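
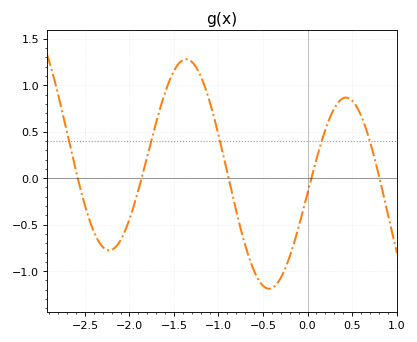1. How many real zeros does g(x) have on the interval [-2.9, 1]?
5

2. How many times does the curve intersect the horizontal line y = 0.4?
5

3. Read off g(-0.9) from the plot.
0.056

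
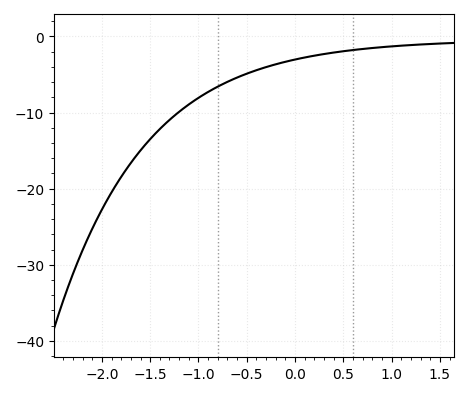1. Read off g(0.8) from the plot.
-1.52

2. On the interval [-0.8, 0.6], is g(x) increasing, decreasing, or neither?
increasing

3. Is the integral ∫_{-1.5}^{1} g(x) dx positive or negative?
negative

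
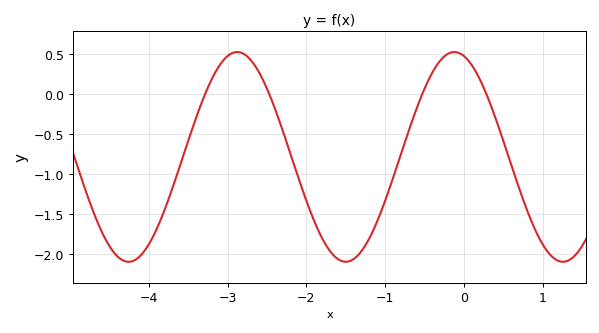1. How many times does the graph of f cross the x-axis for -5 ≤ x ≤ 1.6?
4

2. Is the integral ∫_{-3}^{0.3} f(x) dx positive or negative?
negative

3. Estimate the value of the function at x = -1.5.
-2.1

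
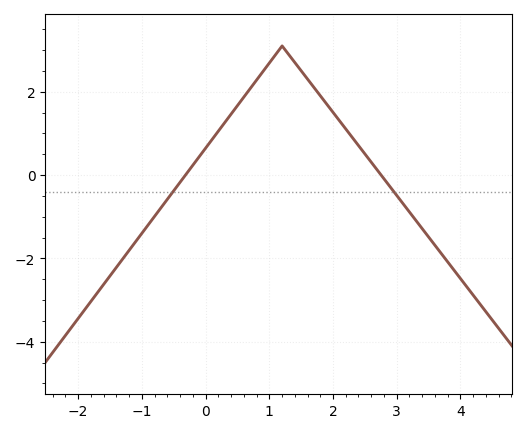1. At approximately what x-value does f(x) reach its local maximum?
1.2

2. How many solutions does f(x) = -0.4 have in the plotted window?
2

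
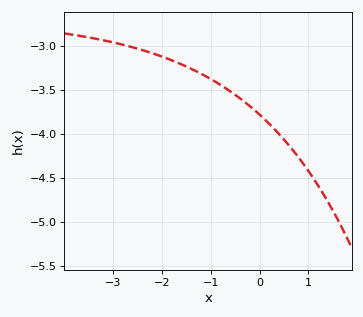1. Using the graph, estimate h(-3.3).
-2.9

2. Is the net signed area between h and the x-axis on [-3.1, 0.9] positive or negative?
negative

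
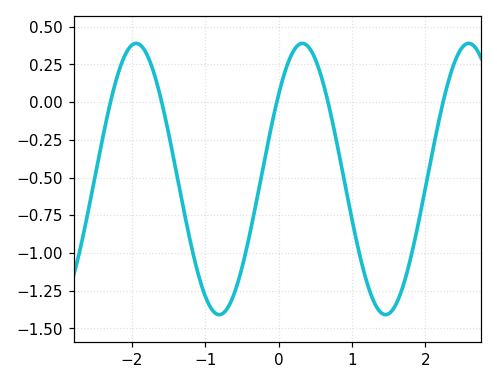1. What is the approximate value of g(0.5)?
0.286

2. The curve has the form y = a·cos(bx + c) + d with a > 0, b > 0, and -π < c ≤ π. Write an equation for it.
y = 0.9cos(2.77x - 0.9) - 0.51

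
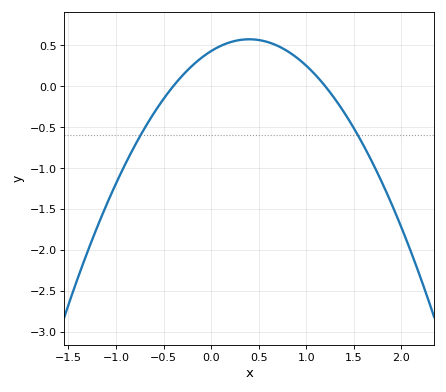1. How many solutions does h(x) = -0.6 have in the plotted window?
2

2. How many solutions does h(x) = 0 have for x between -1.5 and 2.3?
2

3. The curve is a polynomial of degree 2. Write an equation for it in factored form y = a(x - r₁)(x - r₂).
y = -0.9(x + 0.4)(x - 1.2)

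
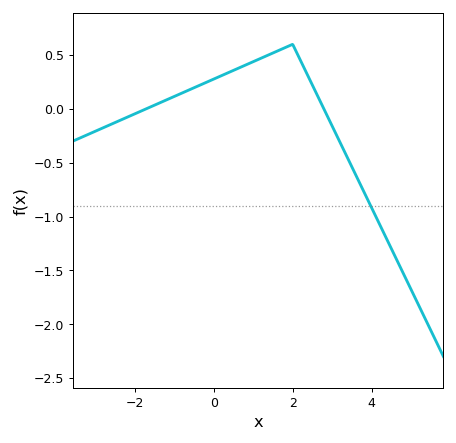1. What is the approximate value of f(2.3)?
0.35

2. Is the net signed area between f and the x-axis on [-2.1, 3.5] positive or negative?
positive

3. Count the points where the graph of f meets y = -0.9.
1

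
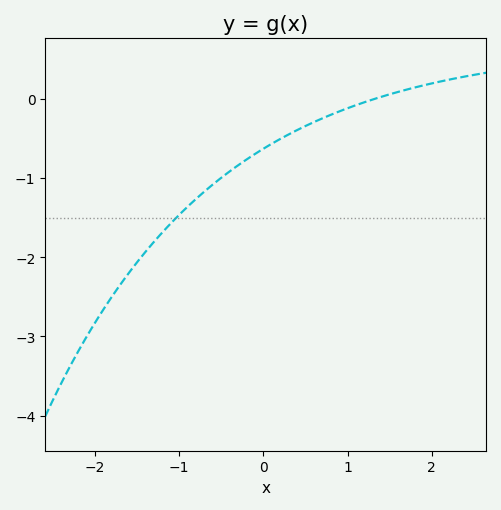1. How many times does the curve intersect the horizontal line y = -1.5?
1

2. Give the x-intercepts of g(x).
1.32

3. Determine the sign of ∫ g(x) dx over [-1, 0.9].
negative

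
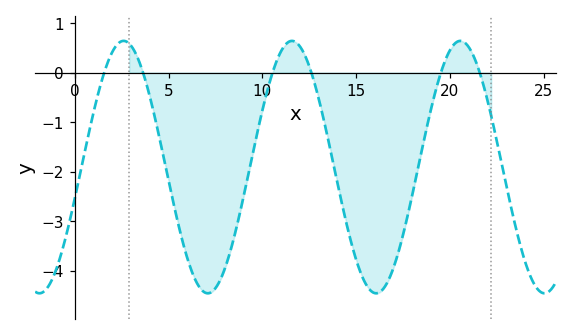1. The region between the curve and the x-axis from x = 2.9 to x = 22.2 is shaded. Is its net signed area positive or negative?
negative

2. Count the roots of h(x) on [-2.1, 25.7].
6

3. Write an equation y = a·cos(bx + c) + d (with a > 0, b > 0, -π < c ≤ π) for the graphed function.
y = 2.55cos(0.7x - 1.82) - 1.91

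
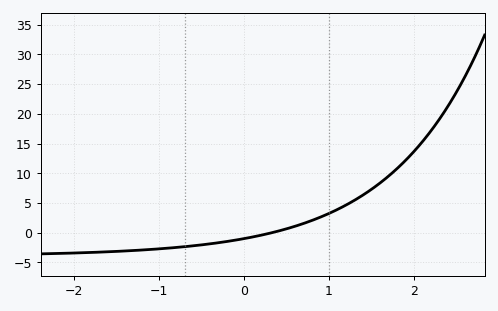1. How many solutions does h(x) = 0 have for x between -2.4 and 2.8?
1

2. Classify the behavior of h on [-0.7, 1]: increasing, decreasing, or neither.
increasing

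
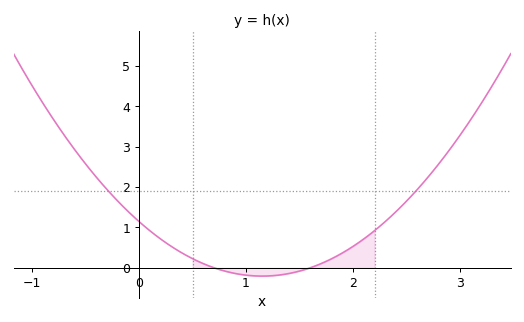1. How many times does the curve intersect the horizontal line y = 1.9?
2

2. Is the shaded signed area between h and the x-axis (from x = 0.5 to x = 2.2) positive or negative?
positive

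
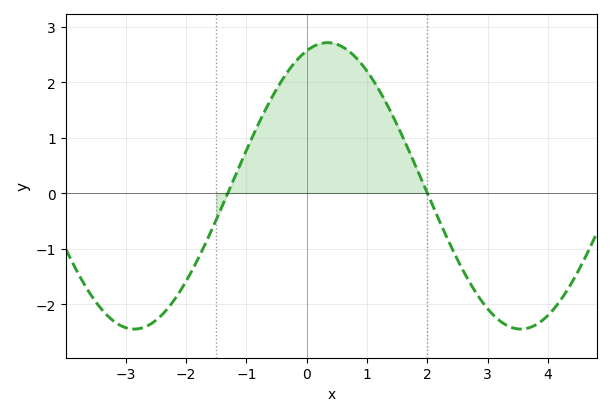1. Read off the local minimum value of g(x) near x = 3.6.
-2.4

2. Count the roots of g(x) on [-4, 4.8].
2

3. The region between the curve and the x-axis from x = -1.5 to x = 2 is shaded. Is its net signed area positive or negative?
positive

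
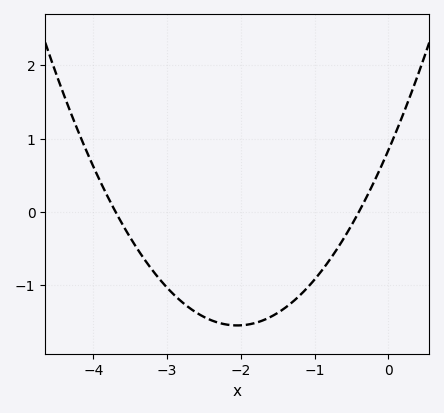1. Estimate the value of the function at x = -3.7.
0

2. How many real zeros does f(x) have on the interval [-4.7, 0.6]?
2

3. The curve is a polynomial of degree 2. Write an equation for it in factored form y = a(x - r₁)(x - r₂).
y = 0.57(x + 3.7)(x + 0.4)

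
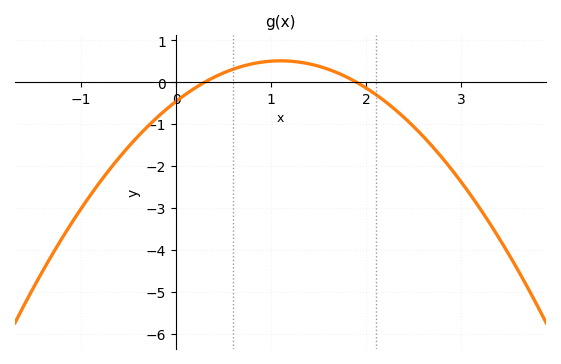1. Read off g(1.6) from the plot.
0.312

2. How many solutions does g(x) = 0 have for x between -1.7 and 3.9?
2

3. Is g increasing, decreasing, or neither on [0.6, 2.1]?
neither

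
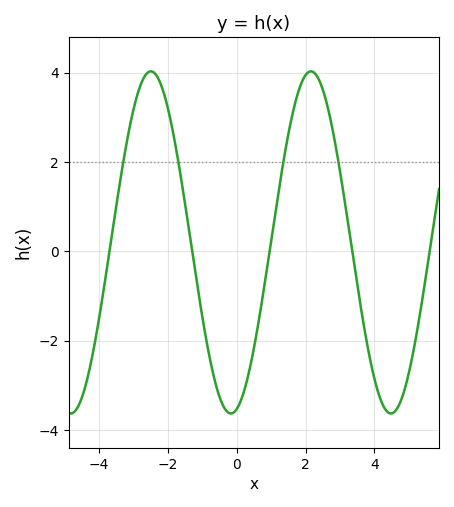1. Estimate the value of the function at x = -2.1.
3.4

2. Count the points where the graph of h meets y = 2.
4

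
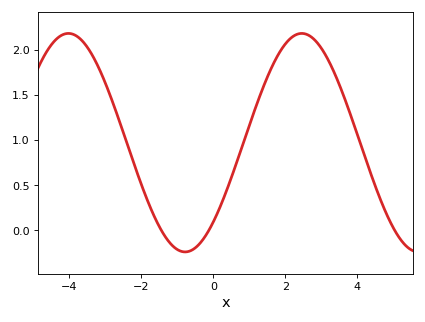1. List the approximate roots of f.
-1.4, -0.2, 5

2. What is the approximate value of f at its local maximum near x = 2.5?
2.2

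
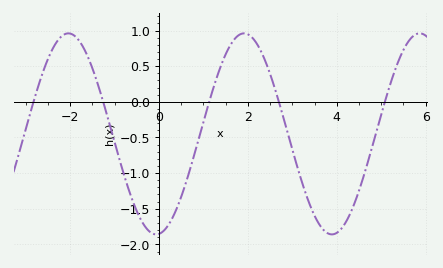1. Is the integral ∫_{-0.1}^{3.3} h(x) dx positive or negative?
negative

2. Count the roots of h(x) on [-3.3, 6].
5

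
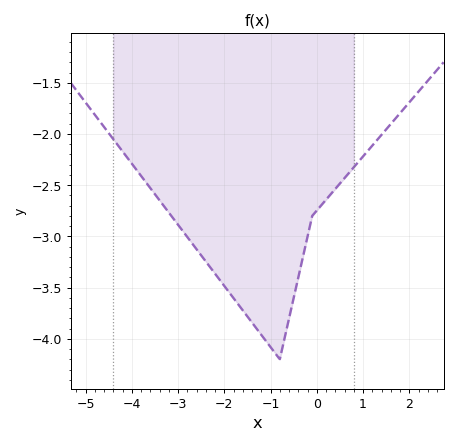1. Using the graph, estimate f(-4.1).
-2.23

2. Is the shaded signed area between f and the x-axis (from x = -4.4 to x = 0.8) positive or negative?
negative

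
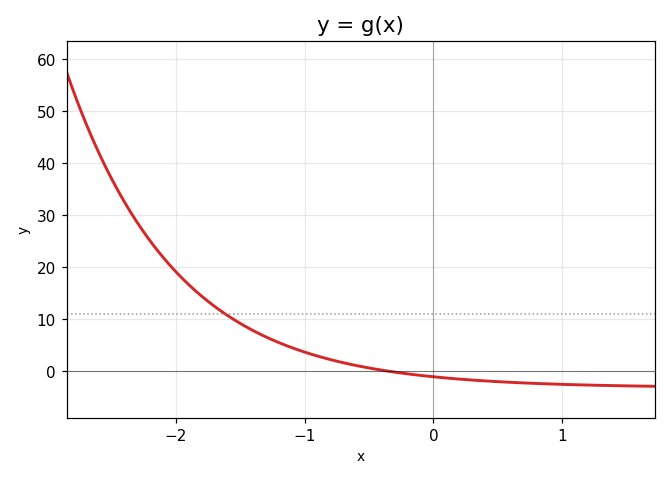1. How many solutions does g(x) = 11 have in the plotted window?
1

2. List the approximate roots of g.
-0.358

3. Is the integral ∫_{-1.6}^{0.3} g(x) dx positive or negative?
positive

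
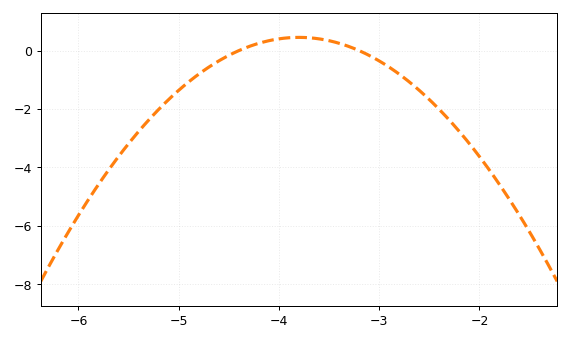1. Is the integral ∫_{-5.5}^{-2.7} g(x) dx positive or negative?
negative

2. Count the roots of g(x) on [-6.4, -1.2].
2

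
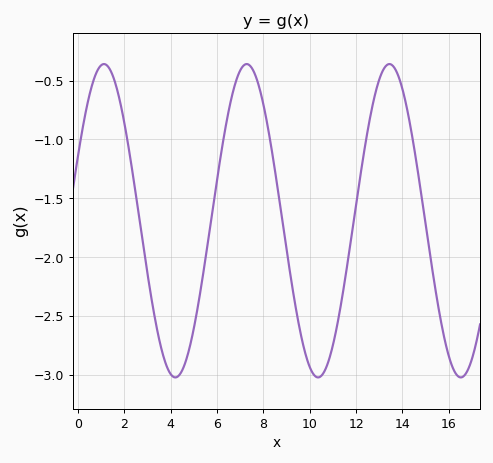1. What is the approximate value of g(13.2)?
-0.399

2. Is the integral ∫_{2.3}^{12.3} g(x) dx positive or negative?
negative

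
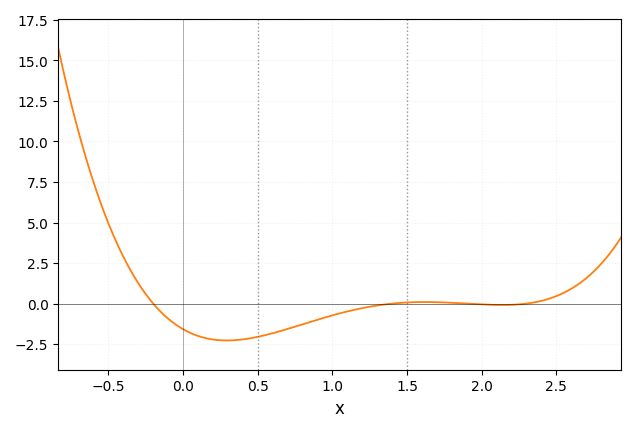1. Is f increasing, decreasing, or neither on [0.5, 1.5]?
increasing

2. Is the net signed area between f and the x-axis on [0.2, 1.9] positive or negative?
negative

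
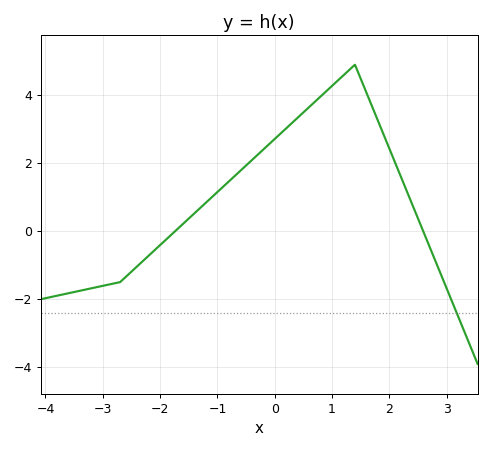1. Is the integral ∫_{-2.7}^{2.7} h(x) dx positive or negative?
positive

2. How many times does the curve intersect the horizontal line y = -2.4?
1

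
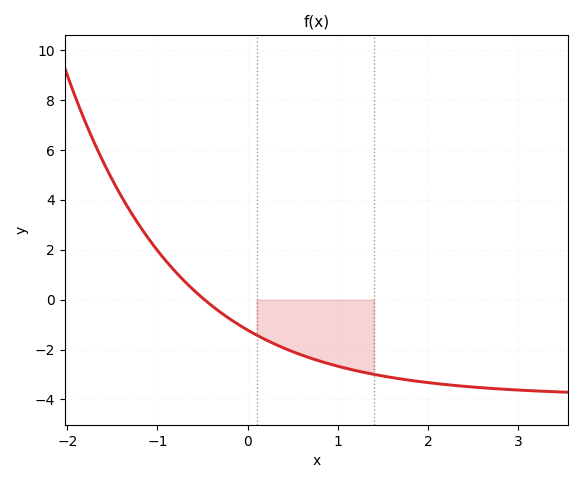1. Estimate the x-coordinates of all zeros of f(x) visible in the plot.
-0.479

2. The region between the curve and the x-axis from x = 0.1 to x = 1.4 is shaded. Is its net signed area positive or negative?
negative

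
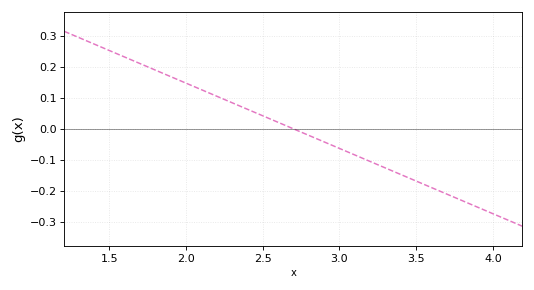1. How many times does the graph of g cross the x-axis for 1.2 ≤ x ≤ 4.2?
1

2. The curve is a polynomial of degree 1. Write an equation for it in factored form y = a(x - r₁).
y = -0.21(x - 2.7)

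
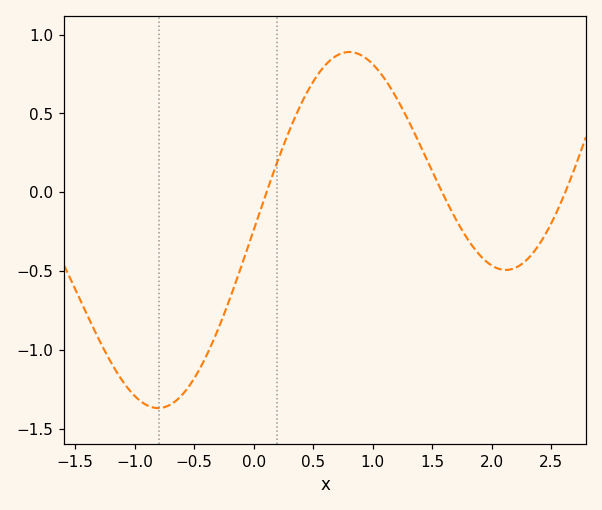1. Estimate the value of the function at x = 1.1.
0.721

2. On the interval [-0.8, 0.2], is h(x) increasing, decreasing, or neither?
increasing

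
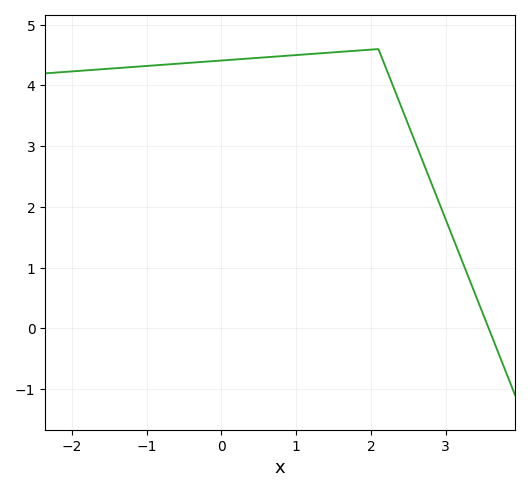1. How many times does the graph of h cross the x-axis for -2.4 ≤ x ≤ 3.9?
1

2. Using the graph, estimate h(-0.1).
4.4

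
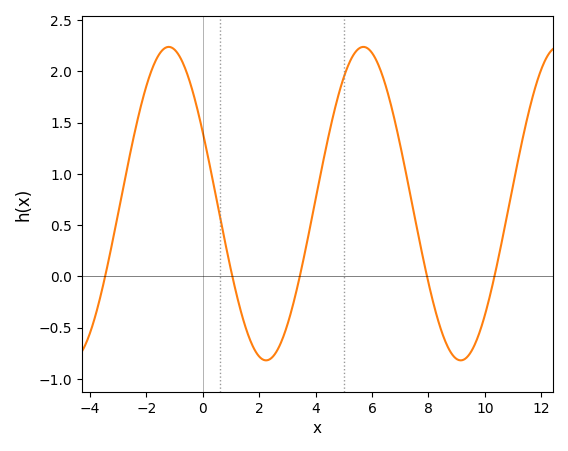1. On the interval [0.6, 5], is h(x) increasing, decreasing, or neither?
neither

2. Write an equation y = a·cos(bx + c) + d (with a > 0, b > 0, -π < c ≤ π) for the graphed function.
y = 1.53cos(0.91x + 1.1) + 0.71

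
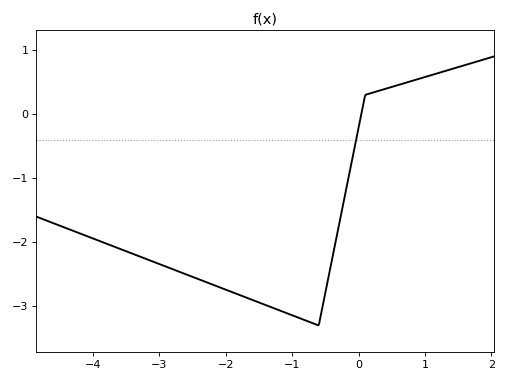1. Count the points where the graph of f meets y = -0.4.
1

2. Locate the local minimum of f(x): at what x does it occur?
-0.6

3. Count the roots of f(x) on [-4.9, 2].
1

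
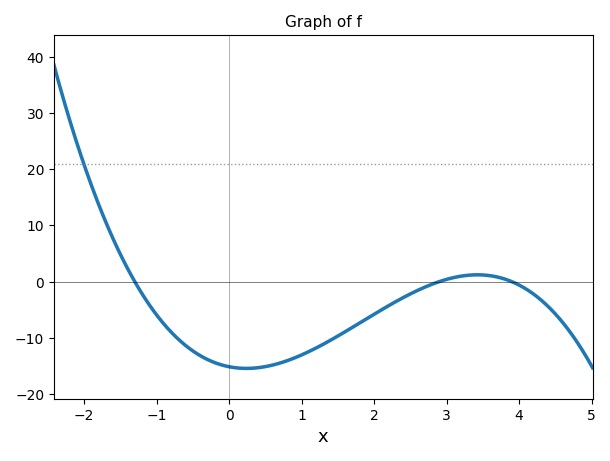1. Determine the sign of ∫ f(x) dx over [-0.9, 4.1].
negative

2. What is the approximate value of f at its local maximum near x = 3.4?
1.21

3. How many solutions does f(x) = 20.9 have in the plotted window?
1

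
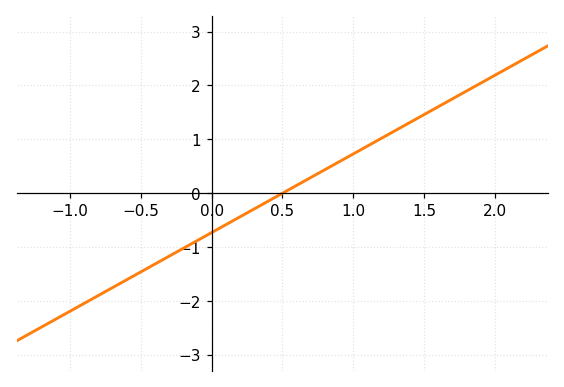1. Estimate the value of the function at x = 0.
-0.73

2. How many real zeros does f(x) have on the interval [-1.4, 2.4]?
1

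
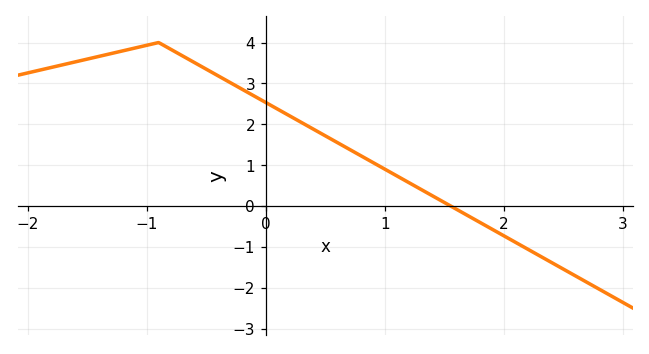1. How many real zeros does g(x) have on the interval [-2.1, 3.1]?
1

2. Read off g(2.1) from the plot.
-0.9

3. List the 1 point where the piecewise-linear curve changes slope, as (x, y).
(-0.9, 4)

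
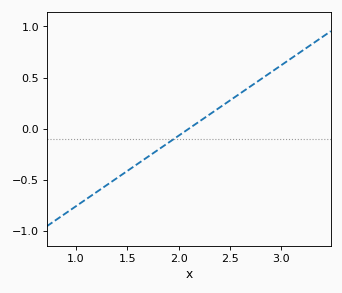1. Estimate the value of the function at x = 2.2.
0.069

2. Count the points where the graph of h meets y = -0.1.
1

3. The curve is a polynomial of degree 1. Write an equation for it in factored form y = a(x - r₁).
y = 0.69(x - 2.1)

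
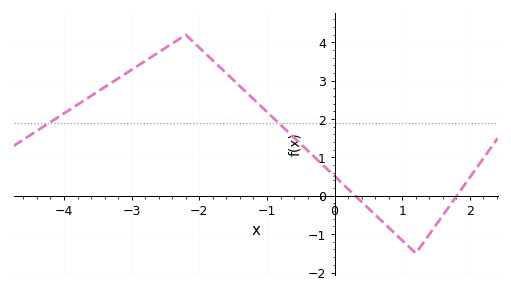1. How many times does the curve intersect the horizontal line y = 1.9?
2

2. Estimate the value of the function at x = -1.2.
2.5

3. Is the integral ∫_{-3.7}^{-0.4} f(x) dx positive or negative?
positive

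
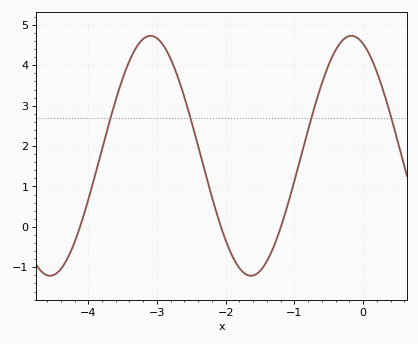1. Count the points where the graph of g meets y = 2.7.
4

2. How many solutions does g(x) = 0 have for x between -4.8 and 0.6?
3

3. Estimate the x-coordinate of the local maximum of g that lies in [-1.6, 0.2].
-0.172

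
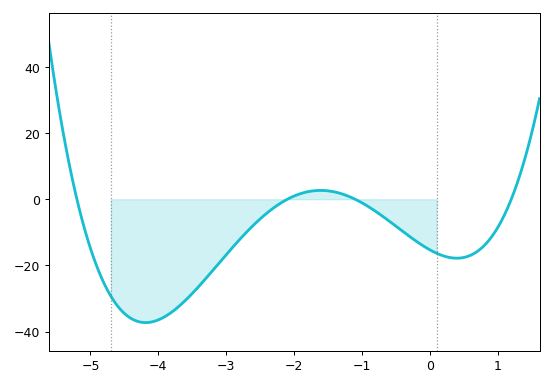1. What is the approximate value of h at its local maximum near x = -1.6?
2.67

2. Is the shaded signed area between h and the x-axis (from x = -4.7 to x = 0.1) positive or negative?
negative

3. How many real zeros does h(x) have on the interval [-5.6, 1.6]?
4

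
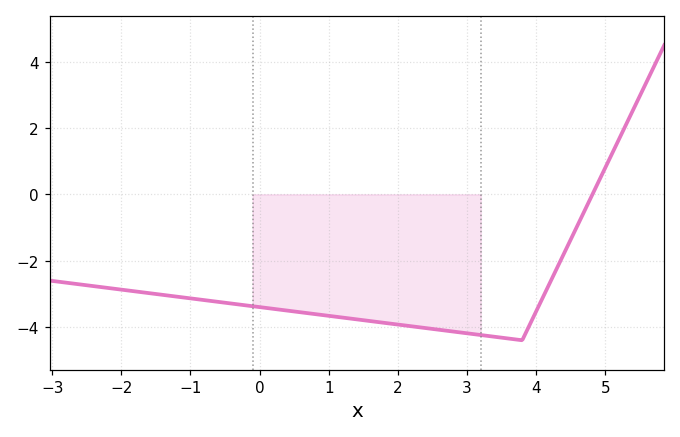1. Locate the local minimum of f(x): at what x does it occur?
3.8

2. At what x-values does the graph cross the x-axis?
4.8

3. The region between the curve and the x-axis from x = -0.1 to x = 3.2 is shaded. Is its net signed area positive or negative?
negative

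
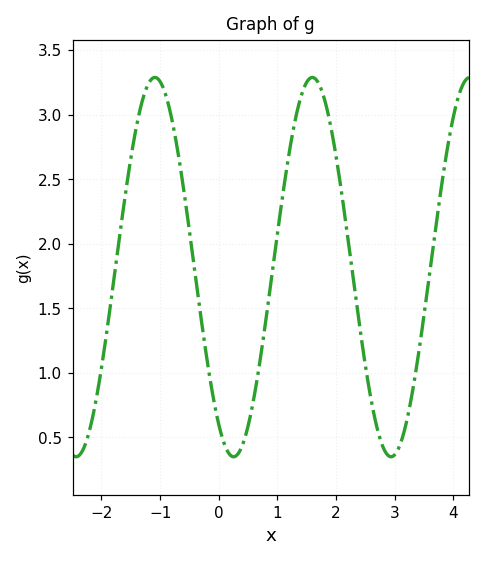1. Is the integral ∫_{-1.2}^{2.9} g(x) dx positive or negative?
positive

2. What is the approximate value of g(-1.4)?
2.9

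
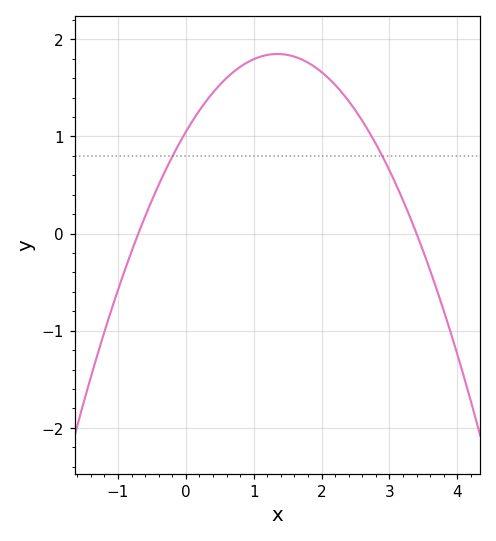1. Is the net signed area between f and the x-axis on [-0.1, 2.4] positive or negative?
positive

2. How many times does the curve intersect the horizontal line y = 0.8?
2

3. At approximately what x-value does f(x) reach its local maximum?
1.3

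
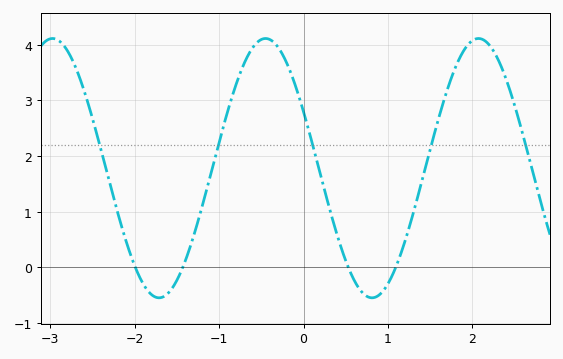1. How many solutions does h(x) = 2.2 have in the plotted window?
5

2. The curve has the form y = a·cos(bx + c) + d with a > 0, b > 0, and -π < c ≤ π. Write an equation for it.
y = 2.33cos(2.49x + 1.12) + 1.78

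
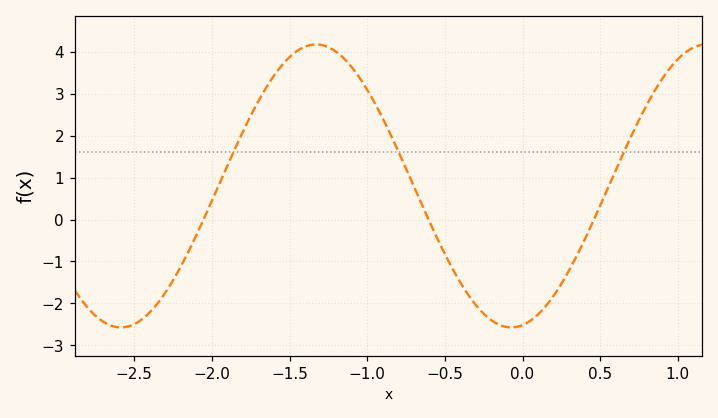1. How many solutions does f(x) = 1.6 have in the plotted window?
3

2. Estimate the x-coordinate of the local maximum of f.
-1.33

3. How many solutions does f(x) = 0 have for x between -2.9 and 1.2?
3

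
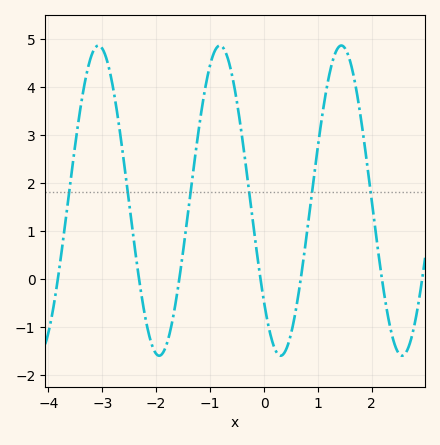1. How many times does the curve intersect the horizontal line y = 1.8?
6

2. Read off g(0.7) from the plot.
0.1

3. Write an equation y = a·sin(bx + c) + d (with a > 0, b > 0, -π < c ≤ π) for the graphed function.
y = 3.23sin(2.8x - 2.4) + 1.63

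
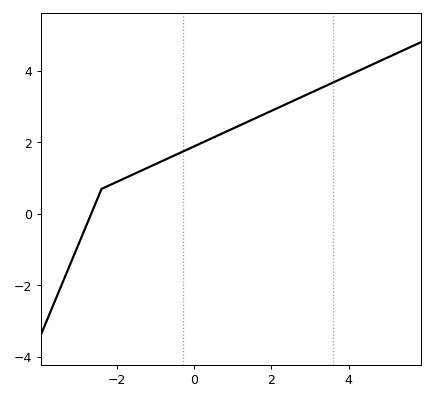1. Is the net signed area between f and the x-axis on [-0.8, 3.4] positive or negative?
positive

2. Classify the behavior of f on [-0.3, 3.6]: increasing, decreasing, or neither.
increasing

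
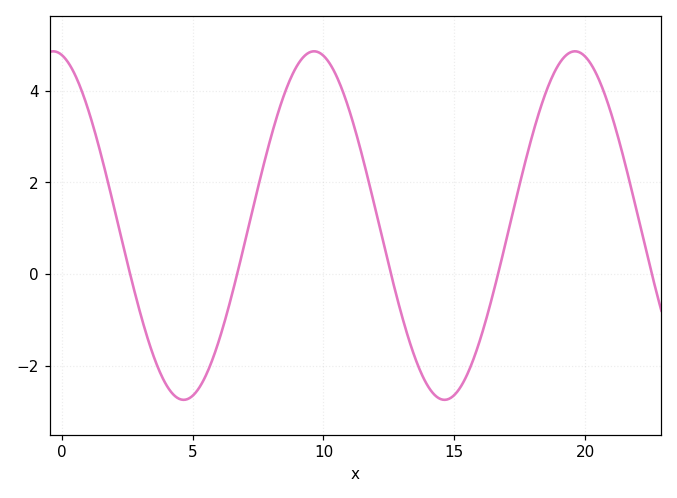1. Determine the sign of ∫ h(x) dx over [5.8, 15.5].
positive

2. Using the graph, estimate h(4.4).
-2.69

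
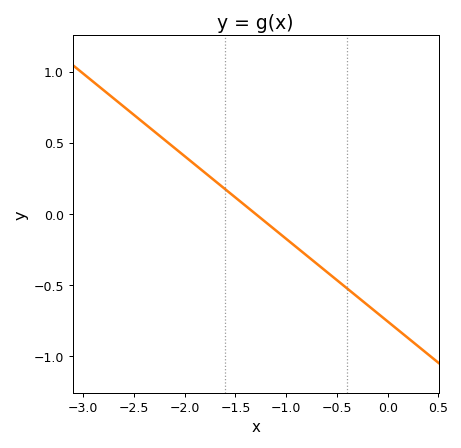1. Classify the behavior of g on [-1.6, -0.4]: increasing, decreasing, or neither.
decreasing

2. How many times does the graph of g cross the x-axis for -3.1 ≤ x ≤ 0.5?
1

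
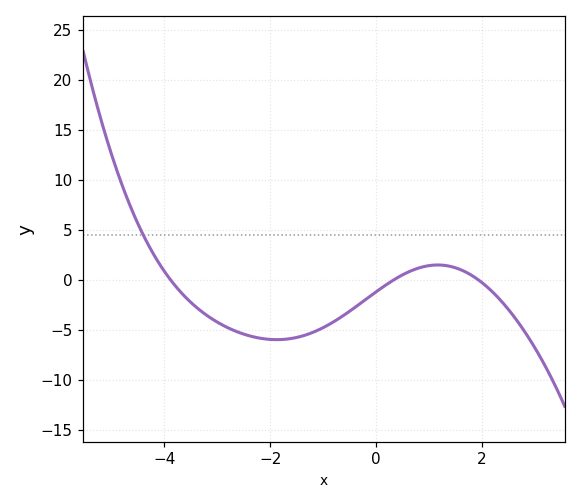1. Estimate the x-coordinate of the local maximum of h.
1.2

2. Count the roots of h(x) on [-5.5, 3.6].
3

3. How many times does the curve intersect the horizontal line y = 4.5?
1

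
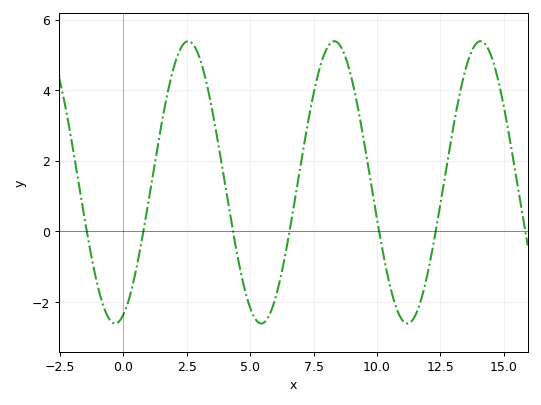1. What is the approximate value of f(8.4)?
5.37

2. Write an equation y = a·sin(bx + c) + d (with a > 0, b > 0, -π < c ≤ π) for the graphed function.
y = 4sin(1.09x - 1.21) + 1.39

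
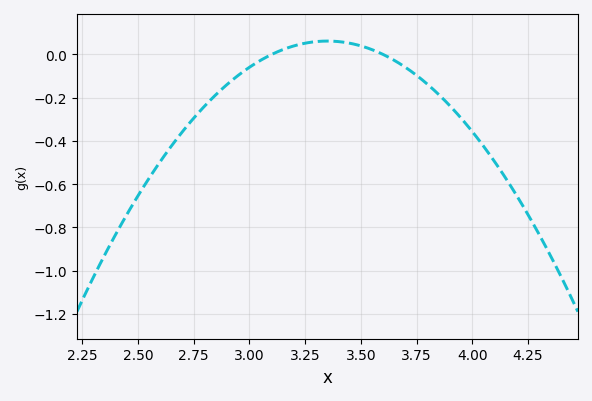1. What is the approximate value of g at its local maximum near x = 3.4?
0.062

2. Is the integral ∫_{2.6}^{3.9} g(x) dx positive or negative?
negative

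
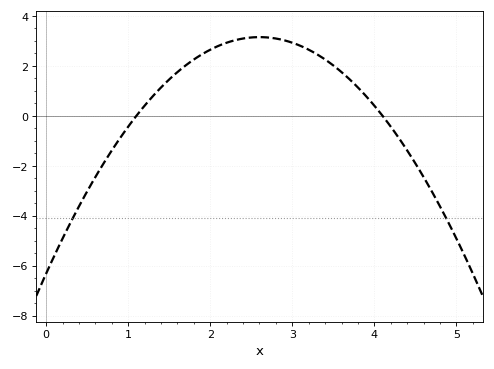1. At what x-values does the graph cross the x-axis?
1.1, 4.1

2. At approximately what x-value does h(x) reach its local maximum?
2.6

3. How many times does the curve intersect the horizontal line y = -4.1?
2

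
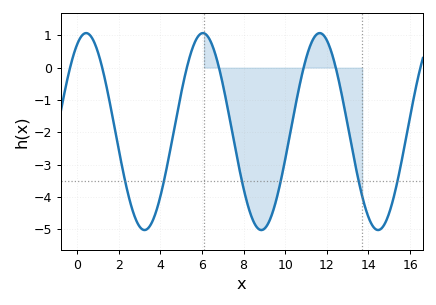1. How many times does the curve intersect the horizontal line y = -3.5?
6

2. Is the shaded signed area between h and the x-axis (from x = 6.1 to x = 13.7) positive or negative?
negative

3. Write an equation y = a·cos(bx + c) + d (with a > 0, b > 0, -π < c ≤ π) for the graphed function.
y = 3.05cos(1.1x - 0.49) - 1.98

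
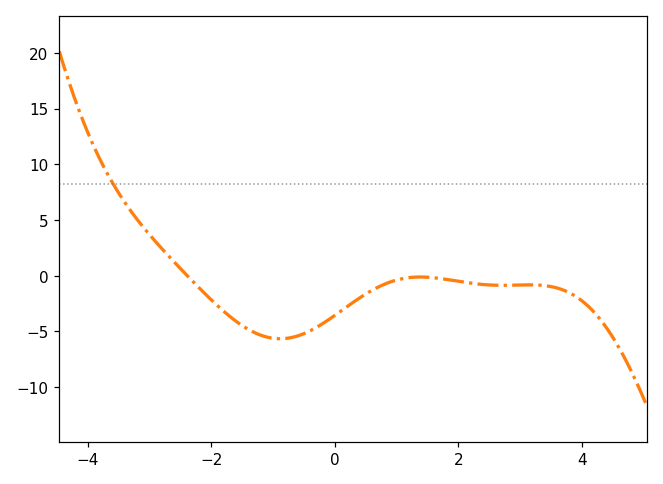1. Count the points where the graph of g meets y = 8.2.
1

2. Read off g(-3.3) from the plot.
6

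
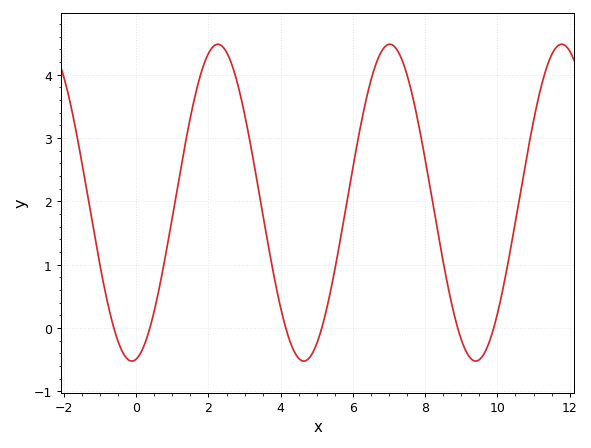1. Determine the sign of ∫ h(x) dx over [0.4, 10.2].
positive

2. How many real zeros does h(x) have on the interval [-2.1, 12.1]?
6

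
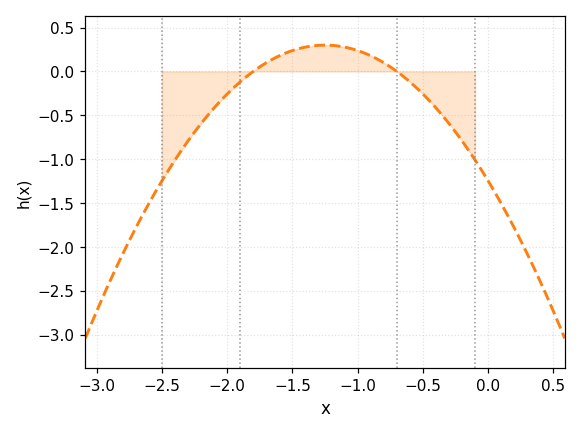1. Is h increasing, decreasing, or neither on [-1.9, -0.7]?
neither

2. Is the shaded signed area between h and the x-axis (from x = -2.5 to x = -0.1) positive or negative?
negative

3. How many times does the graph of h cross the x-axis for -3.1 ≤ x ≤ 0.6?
2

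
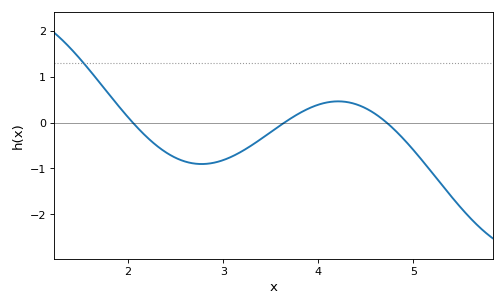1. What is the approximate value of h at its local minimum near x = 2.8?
-0.9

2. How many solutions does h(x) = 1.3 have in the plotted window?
1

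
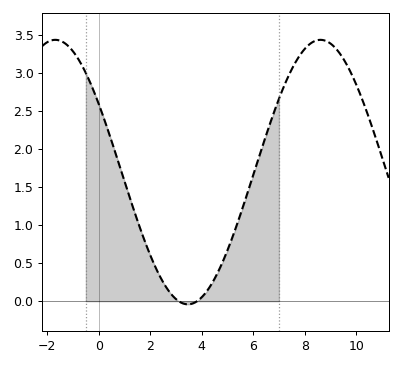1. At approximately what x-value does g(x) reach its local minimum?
3.46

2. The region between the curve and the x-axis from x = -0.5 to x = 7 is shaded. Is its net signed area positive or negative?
positive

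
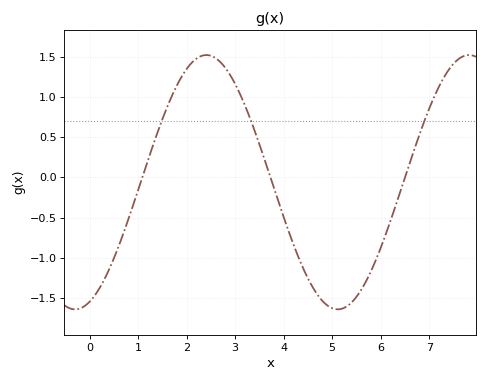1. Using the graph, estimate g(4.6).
-1.37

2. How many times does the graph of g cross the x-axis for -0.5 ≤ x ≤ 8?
3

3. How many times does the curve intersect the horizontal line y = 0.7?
3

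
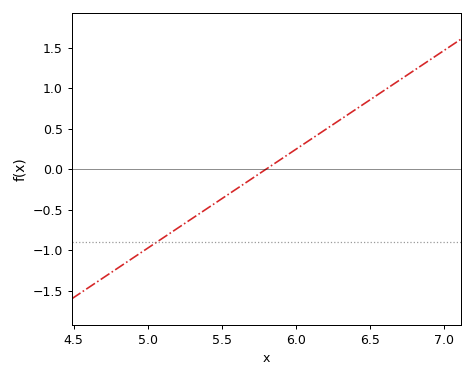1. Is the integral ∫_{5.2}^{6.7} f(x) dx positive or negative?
positive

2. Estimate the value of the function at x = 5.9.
0.1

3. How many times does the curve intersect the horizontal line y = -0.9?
1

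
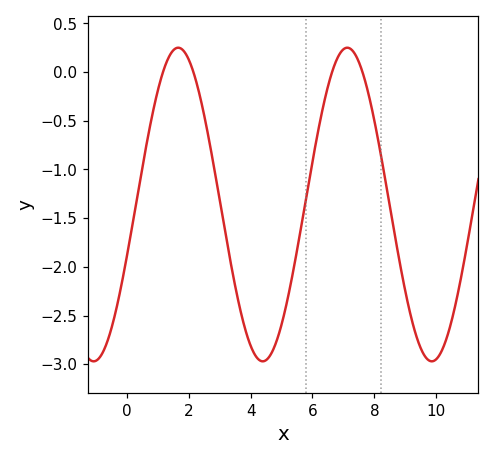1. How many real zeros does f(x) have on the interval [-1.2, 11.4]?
4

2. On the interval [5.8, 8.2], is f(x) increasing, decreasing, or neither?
neither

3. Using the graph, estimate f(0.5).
-1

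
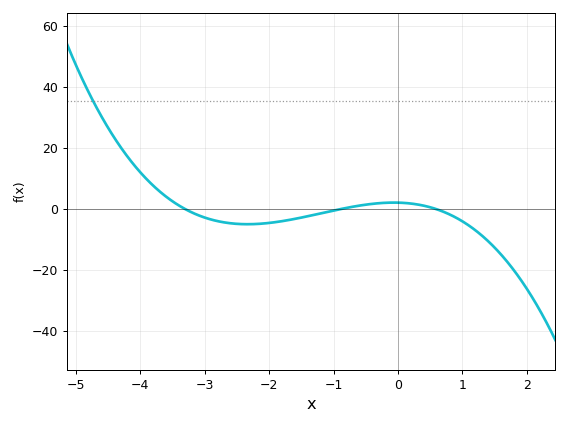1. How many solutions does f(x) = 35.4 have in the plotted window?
1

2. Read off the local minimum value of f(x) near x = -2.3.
-4.92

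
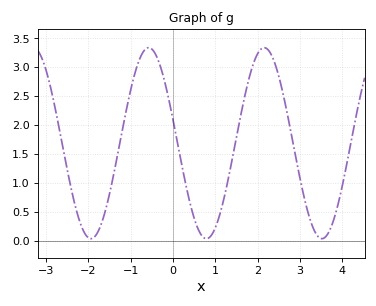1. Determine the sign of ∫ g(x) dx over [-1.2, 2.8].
positive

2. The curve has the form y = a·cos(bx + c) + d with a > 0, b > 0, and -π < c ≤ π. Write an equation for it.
y = 1.65cos(2.3x + 1.3) + 1.69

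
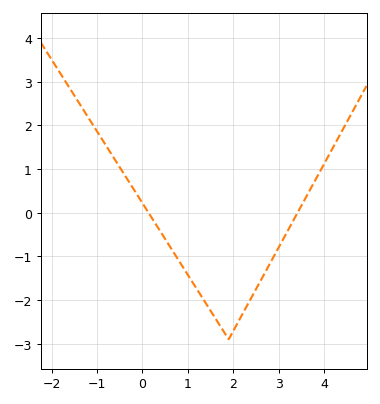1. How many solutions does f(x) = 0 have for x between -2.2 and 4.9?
2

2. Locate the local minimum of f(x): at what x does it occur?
1.9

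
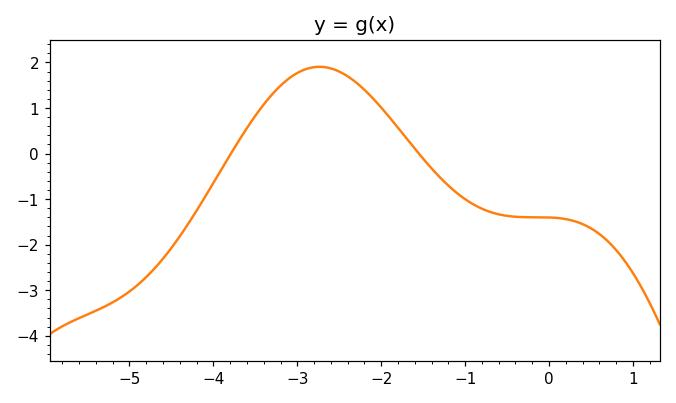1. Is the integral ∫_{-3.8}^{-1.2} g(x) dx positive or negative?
positive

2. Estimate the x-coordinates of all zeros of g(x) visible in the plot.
-3.79, -1.55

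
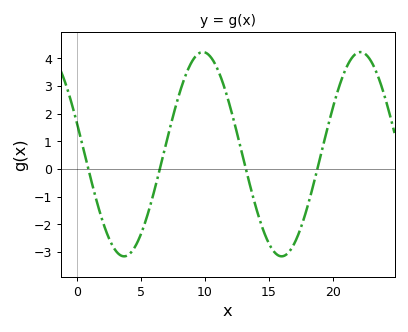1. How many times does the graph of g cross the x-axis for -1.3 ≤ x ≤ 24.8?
4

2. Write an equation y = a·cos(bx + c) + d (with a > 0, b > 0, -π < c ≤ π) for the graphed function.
y = 3.69cos(0.51x + 1.26) + 0.53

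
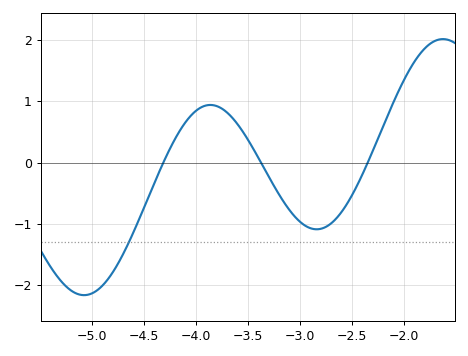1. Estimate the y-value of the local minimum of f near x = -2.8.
-1.09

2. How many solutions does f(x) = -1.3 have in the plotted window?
1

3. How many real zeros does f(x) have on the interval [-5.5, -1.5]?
3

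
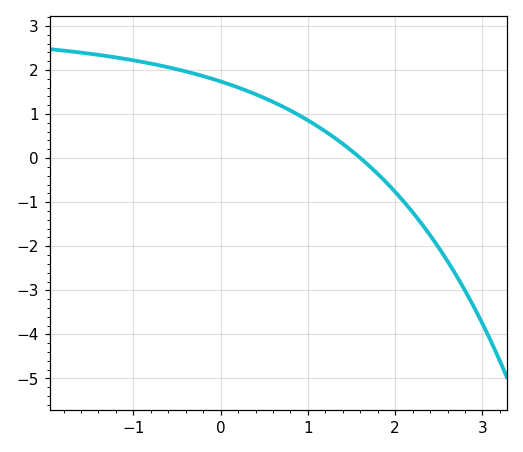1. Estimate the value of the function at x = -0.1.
1.8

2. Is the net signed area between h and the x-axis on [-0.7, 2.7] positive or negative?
positive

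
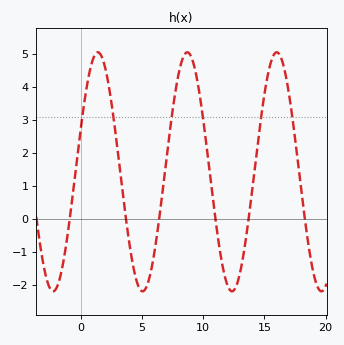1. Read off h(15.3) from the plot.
4.4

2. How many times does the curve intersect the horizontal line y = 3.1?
6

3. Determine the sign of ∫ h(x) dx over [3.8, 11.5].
positive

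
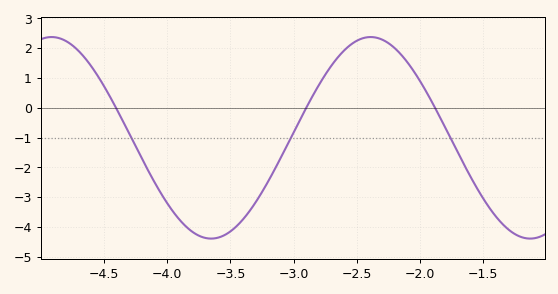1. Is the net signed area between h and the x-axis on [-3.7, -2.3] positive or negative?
negative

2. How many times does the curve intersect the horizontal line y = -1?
3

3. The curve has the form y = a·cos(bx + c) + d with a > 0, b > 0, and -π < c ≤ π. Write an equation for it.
y = 3.38cos(2.5x - 0.33) - 1.01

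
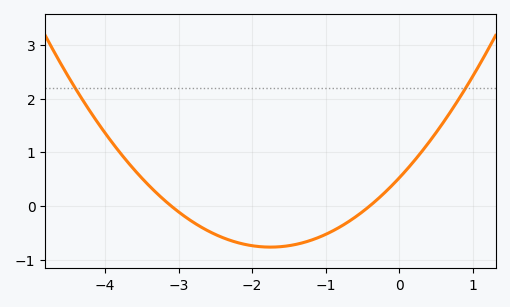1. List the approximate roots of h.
-3.1, -0.4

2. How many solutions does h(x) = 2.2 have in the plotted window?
2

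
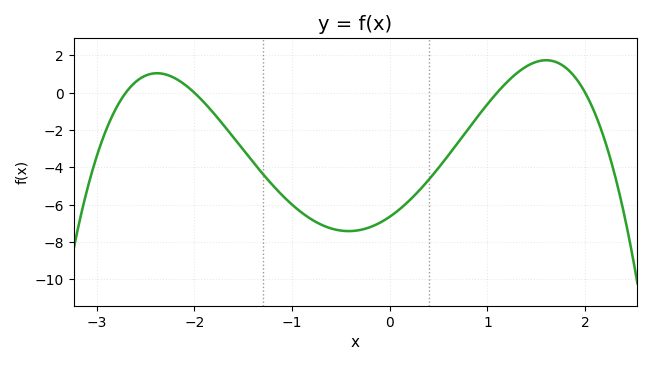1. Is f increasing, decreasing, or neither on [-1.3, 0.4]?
neither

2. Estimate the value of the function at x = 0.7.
-2.6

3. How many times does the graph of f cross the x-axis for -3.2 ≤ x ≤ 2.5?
4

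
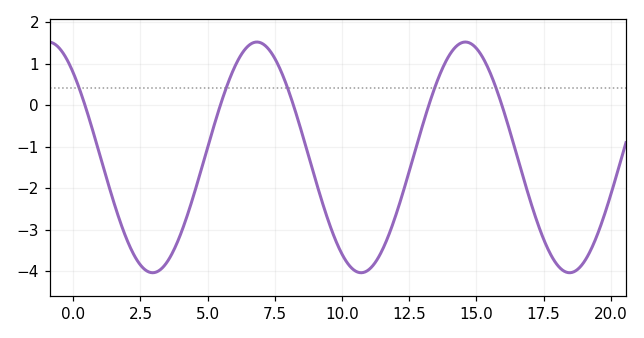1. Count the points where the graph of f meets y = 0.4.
5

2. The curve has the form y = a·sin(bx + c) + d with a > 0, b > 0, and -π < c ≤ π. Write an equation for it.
y = 2.78sin(0.81x + 2.32) - 1.26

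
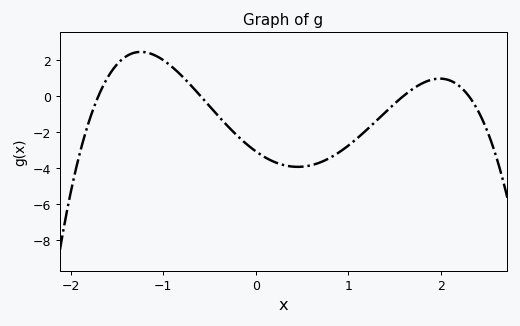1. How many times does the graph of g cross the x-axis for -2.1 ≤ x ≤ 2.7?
4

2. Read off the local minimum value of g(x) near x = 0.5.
-3.94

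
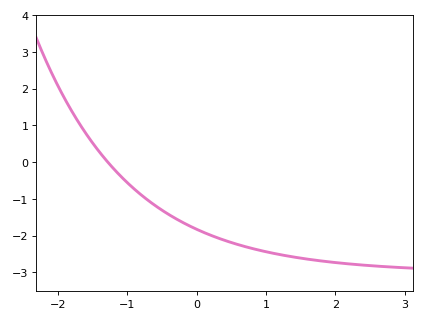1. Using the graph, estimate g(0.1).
-1.9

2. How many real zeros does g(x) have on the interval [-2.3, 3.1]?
1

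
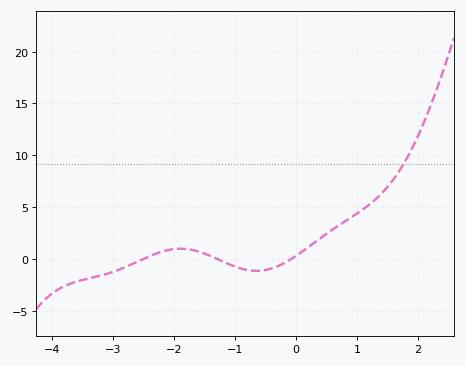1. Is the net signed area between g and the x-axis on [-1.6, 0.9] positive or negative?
positive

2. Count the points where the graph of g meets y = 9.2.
1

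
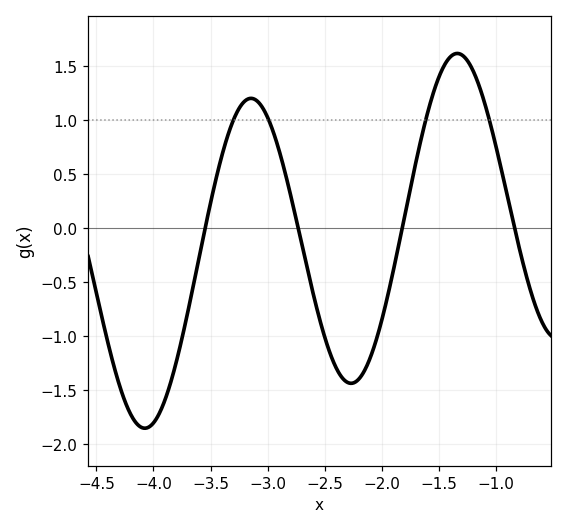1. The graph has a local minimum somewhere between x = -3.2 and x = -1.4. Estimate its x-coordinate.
-2.3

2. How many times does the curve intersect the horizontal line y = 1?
4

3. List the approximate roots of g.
-3.5, -2.7, -1.8, -0.8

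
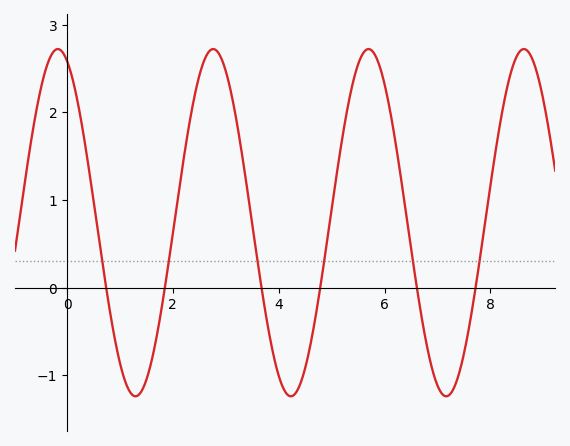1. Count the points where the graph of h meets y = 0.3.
6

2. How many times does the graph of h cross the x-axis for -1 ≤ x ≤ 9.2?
6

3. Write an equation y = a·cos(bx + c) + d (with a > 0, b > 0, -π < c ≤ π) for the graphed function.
y = 1.98cos(2.14x + 0.372) + 0.74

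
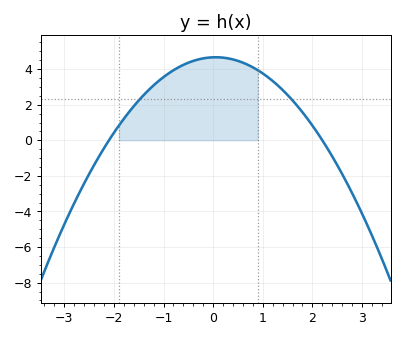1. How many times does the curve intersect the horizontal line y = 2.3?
2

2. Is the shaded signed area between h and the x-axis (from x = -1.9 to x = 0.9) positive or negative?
positive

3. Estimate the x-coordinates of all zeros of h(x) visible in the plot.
-2.1, 2.2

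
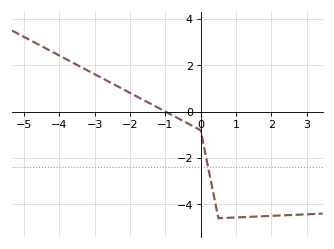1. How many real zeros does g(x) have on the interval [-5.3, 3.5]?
1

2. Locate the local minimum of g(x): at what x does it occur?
0.6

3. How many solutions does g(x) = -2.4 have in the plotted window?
1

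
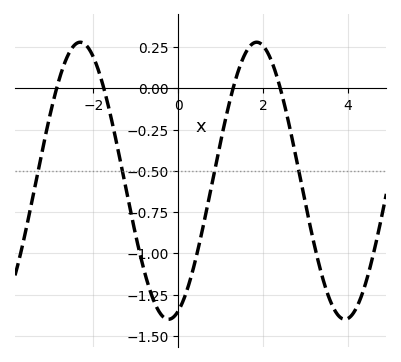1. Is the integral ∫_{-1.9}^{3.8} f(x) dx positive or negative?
negative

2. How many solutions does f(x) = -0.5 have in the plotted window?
4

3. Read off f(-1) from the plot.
-0.895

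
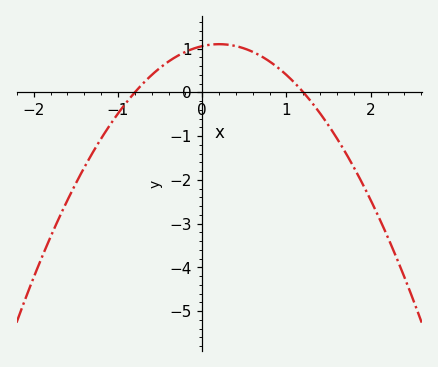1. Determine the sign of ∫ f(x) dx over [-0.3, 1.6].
positive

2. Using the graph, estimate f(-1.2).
-1.06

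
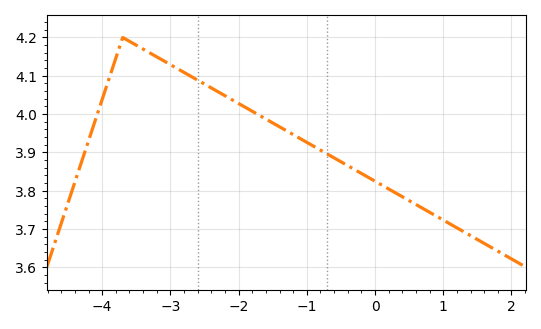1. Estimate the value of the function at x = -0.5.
3.88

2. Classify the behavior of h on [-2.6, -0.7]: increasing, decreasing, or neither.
decreasing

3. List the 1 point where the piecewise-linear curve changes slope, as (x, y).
(-3.7, 4.2)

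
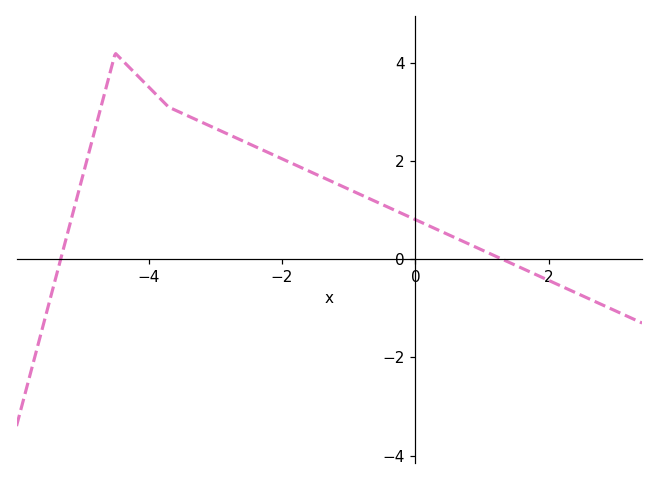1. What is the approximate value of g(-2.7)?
2.48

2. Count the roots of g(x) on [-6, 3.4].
2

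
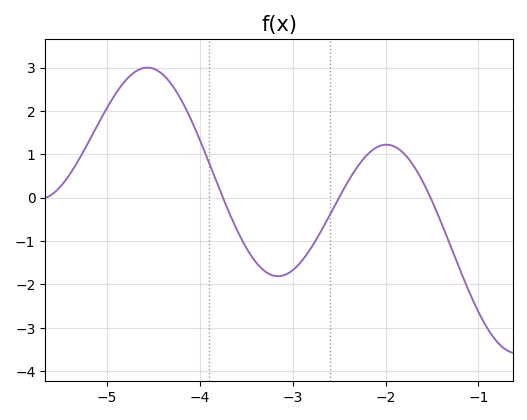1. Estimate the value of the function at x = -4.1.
1.8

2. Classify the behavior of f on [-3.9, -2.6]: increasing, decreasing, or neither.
neither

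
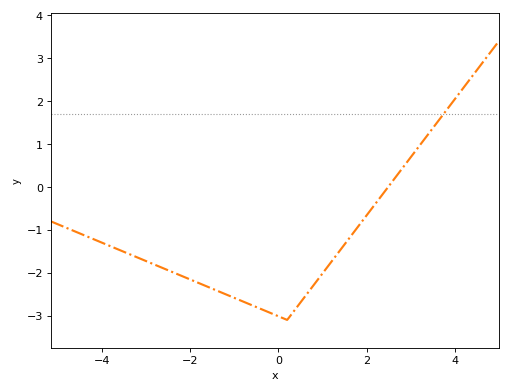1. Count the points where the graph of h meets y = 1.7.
1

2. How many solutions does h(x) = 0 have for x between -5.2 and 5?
1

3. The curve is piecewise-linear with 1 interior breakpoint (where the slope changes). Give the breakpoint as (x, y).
(0.2, -3.1)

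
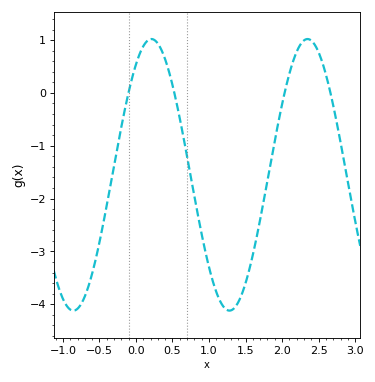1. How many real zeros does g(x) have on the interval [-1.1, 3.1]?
4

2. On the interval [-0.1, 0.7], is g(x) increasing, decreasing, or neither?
neither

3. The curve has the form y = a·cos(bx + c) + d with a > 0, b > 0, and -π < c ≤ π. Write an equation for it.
y = 2.57cos(2.94x - 0.622) - 1.55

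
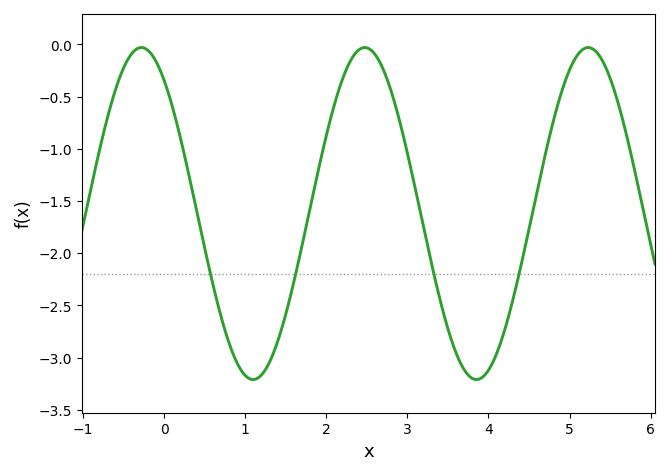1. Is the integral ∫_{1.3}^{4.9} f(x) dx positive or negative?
negative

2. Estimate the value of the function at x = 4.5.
-1.75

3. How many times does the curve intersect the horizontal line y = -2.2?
4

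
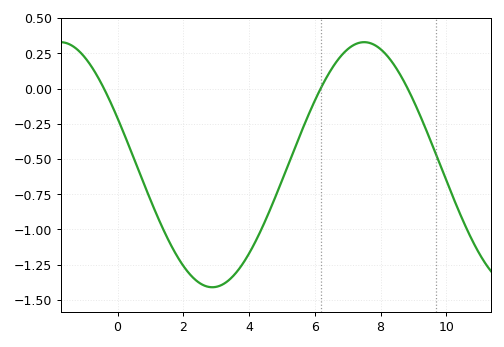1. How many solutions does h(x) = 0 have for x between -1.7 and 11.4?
3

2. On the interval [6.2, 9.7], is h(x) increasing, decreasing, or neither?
neither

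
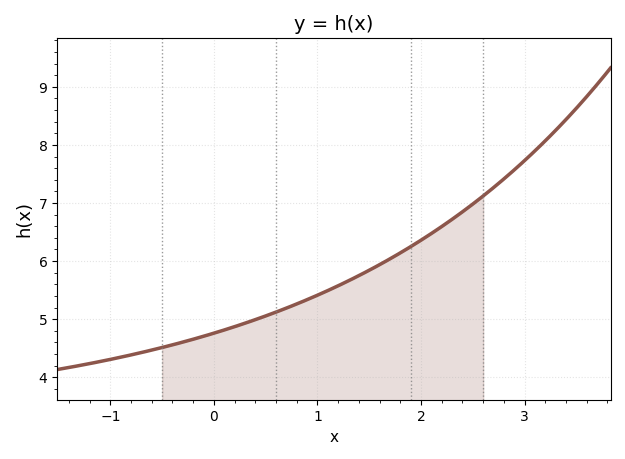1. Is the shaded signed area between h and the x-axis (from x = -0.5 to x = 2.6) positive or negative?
positive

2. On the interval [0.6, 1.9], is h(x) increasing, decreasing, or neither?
increasing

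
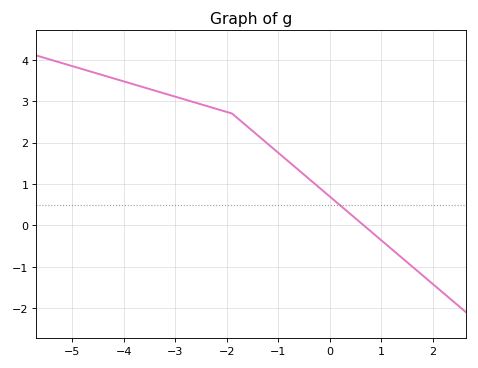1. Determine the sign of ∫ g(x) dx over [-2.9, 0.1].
positive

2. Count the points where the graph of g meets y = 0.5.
1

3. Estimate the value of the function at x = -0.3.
1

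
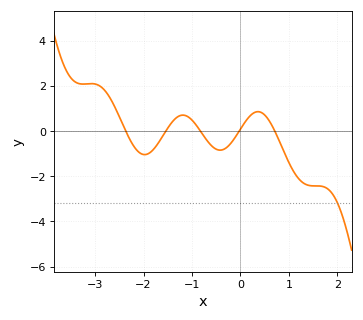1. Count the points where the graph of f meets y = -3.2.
1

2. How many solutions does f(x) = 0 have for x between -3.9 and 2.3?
5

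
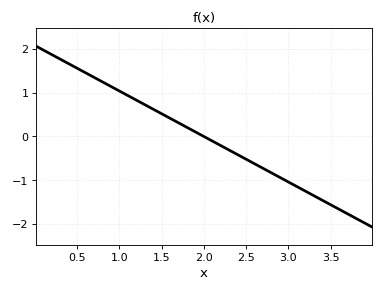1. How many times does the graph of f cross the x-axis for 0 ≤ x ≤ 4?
1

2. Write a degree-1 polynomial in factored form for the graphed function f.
y = -1.04(x - 2)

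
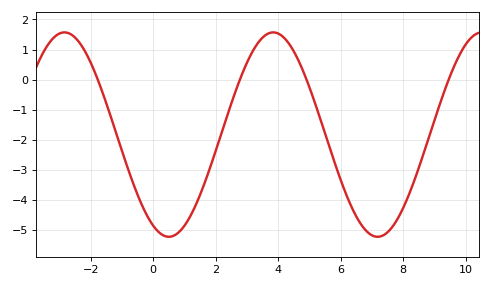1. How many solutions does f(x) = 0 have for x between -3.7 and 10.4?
4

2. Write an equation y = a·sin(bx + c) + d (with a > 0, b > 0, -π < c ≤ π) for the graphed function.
y = 3.4sin(0.94x - 2) - 1.83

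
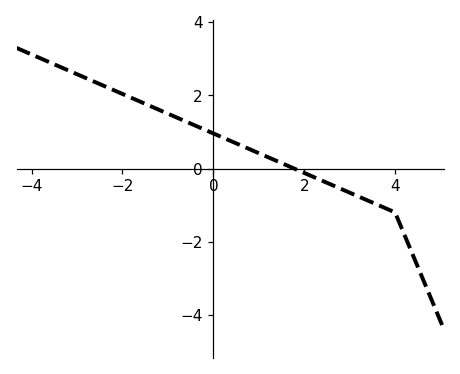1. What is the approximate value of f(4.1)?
-1.4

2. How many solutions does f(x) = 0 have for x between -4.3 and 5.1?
1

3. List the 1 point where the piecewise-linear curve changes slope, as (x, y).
(4, -1.2)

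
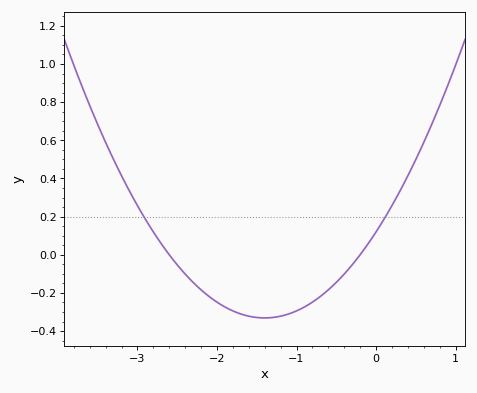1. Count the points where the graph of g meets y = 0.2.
2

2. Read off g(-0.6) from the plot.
-0.184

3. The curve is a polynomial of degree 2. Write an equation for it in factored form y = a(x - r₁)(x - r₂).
y = 0.23(x + 2.6)(x + 0.2)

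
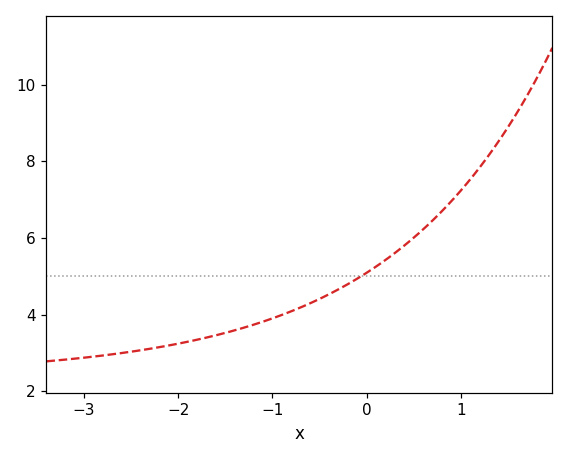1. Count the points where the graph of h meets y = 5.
1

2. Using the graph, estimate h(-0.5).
4.4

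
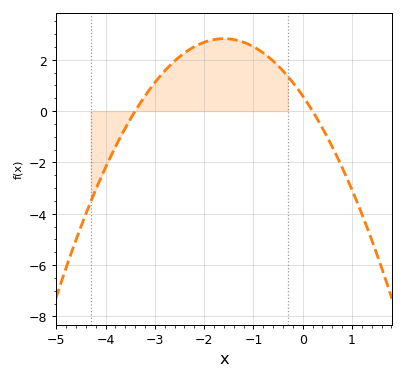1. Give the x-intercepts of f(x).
-3.4, 0.2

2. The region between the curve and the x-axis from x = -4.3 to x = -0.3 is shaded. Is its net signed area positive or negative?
positive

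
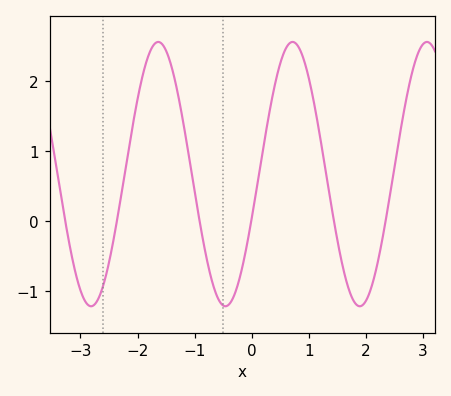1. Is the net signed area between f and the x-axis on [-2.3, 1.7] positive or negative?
positive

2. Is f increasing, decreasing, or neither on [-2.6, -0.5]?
neither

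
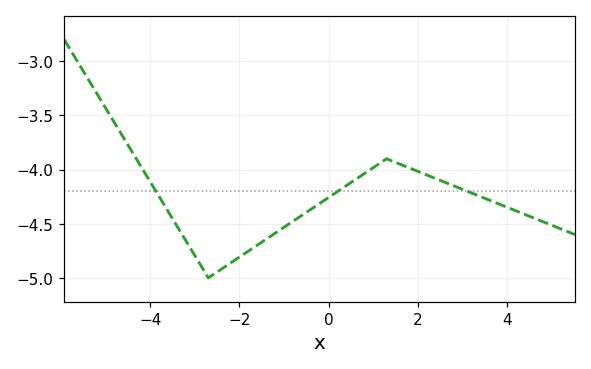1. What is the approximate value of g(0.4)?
-4.15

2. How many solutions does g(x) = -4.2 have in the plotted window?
3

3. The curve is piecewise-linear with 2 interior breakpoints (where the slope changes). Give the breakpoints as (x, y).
(-2.7, -5); (1.3, -3.9)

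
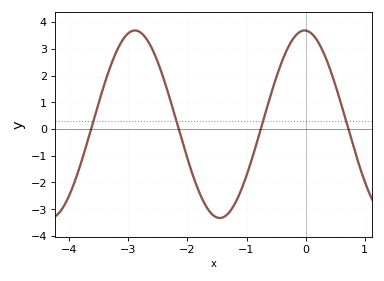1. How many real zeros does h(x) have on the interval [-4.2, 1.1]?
4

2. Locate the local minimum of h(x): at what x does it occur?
-1.5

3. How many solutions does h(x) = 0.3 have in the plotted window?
4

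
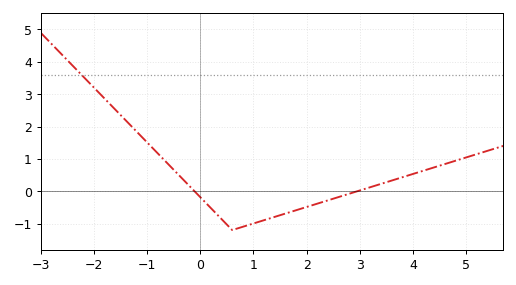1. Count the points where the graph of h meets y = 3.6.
1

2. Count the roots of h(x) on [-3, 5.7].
2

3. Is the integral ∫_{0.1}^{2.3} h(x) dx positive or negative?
negative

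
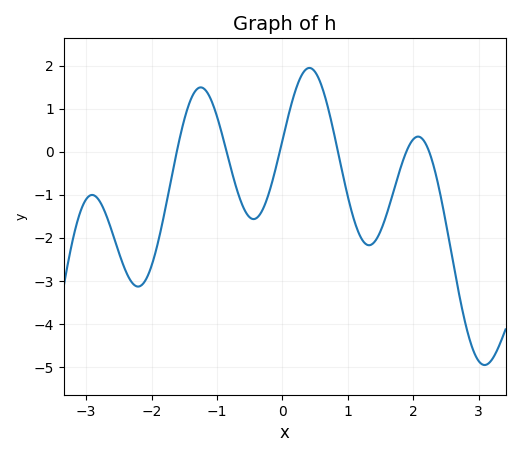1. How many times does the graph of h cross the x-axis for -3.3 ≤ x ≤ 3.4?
6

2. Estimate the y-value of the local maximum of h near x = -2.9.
-1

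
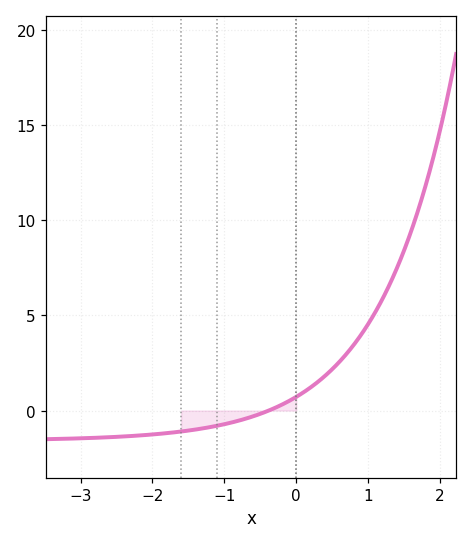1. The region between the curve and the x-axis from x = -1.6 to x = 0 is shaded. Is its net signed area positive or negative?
negative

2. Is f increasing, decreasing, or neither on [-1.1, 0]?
increasing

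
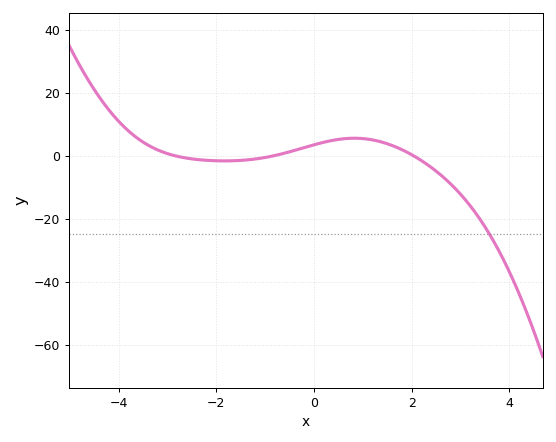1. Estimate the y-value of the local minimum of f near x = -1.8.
-1.63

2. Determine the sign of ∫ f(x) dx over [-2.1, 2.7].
positive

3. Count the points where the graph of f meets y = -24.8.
1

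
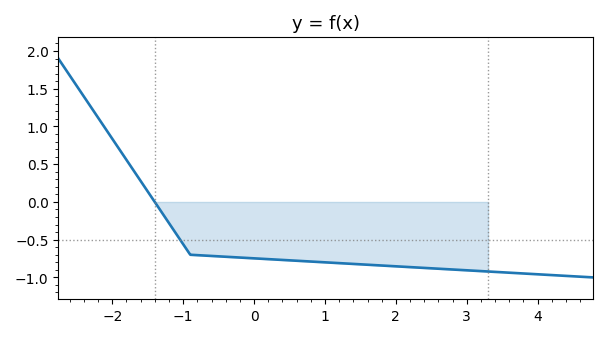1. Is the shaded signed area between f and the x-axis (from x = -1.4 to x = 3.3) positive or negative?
negative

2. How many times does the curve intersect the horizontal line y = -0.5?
1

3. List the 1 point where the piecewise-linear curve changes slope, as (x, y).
(-0.9, -0.7)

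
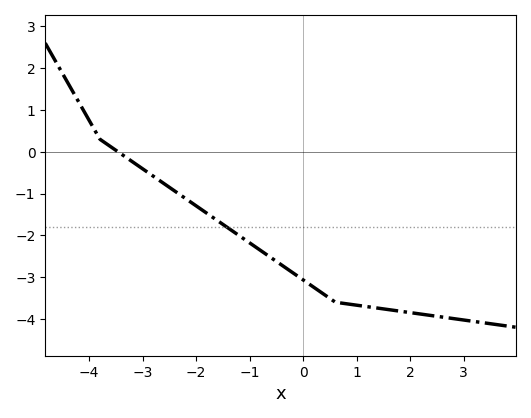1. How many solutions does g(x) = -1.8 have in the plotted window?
1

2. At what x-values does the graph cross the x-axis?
-3.4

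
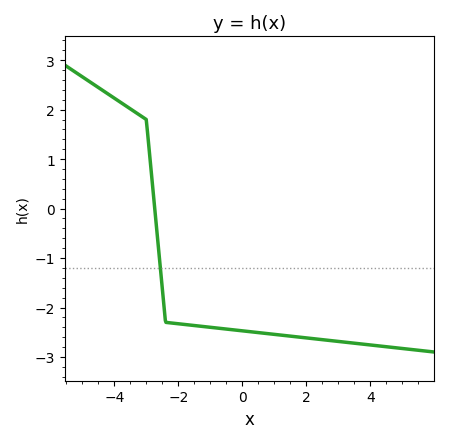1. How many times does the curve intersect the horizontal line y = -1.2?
1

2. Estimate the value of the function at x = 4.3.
-2.8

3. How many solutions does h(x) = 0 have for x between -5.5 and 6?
1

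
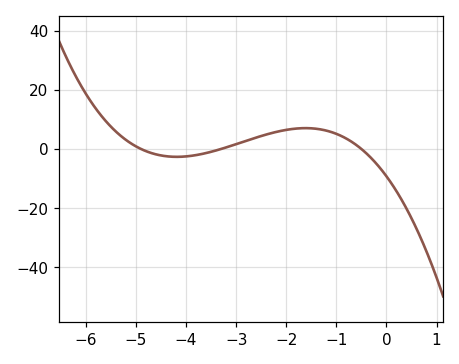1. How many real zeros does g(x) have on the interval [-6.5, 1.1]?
3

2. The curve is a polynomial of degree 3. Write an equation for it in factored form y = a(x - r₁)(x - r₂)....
y = -1.14(x + 4.9)(x + 3.3)(x + 0.5)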